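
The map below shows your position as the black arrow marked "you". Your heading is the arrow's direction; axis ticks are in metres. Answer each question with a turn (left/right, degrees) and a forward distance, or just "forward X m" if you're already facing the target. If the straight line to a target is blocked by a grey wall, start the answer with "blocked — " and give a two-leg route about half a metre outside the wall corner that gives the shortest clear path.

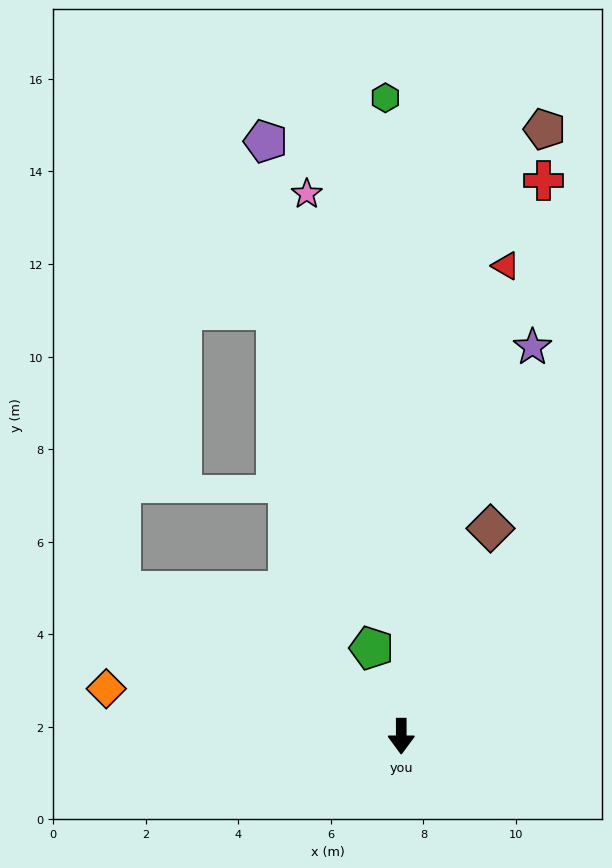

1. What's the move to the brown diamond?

turn left 157°, forward 4.9 m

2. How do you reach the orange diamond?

turn right 99°, forward 6.5 m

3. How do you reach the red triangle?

turn left 168°, forward 10.4 m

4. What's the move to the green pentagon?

turn right 161°, forward 2.0 m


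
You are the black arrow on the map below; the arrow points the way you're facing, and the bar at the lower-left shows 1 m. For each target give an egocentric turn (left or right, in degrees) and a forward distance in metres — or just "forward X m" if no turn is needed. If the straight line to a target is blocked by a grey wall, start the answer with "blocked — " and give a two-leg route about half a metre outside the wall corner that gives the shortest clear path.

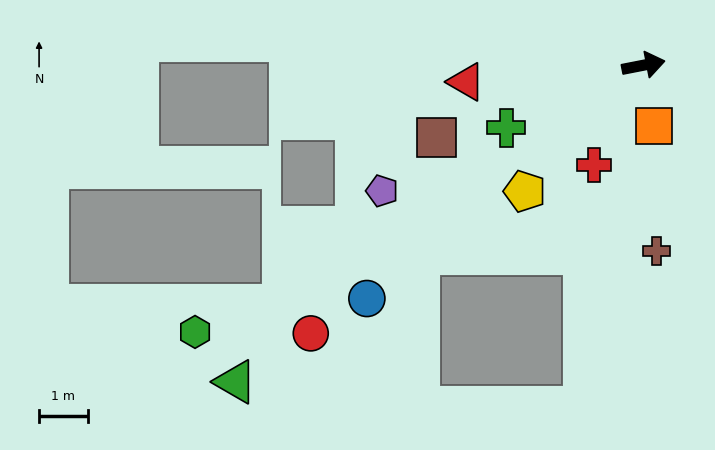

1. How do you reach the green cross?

turn right 167°, forward 3.1 m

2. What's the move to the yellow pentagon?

turn right 144°, forward 3.6 m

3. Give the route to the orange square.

turn right 91°, forward 1.3 m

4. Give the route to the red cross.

turn right 127°, forward 2.3 m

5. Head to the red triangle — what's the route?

turn left 174°, forward 3.7 m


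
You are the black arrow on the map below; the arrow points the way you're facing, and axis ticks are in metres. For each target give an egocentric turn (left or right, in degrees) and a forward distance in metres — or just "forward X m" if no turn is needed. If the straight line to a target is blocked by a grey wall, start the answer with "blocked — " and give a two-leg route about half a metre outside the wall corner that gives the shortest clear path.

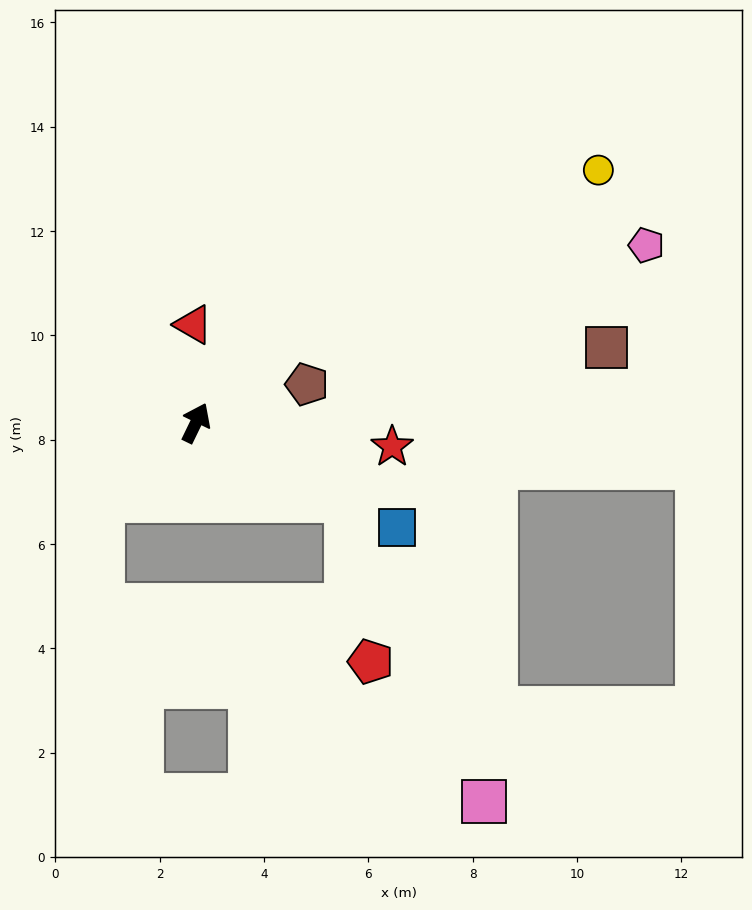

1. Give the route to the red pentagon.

blocked — turn right 91°, forward 3.2 m, then turn right 55°, forward 3.1 m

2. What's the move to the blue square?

turn right 92°, forward 4.3 m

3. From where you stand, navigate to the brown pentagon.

turn right 45°, forward 2.3 m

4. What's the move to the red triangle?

turn left 27°, forward 1.9 m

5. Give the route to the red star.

turn right 71°, forward 3.8 m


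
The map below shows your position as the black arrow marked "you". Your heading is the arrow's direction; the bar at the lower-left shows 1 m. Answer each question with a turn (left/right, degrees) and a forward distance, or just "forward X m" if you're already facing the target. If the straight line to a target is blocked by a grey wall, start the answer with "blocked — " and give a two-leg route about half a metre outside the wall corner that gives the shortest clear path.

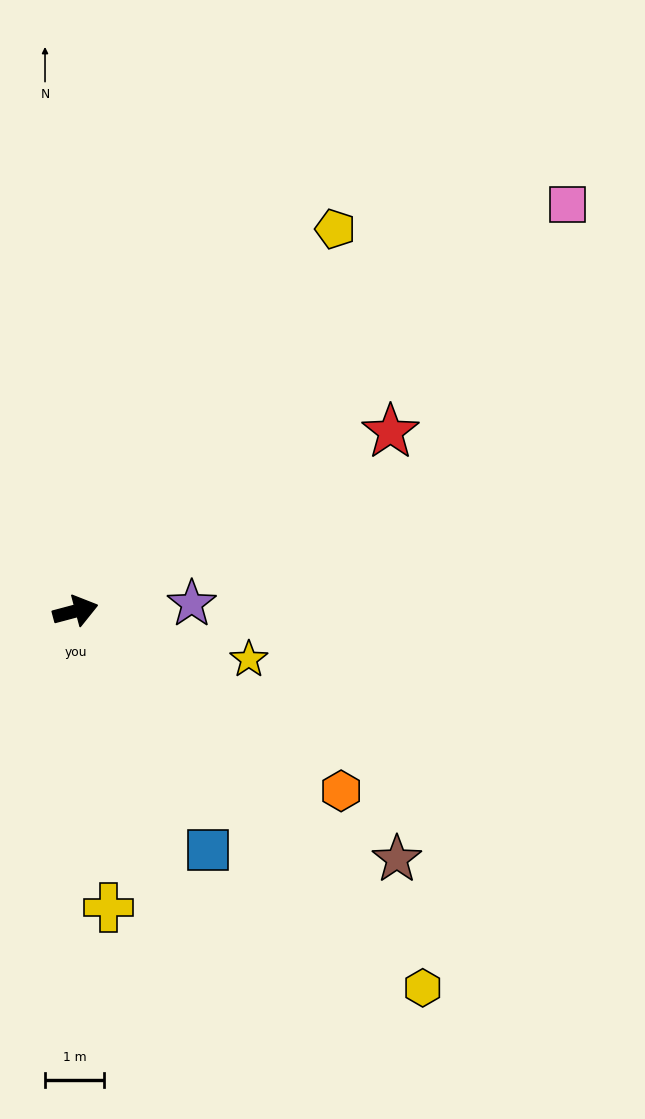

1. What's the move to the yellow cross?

turn right 99°, forward 5.1 m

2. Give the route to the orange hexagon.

turn right 49°, forward 5.5 m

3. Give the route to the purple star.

turn right 11°, forward 2.0 m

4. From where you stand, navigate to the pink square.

turn left 25°, forward 10.9 m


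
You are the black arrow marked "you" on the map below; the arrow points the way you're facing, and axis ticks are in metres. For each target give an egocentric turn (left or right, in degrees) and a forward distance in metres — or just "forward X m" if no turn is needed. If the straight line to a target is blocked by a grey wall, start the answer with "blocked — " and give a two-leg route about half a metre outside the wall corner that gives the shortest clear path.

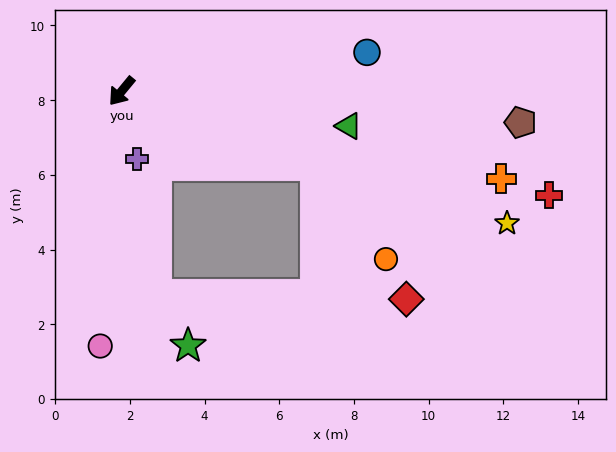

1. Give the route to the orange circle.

blocked — turn left 109°, forward 5.6 m, then turn right 33°, forward 3.1 m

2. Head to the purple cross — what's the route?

turn left 52°, forward 1.9 m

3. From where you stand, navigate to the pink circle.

turn left 35°, forward 6.8 m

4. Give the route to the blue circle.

turn left 139°, forward 6.7 m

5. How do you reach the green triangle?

turn left 121°, forward 6.2 m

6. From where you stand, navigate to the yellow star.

turn left 111°, forward 10.9 m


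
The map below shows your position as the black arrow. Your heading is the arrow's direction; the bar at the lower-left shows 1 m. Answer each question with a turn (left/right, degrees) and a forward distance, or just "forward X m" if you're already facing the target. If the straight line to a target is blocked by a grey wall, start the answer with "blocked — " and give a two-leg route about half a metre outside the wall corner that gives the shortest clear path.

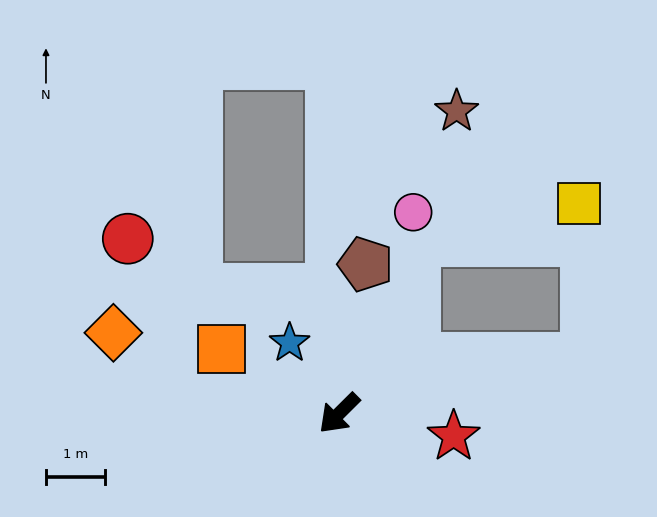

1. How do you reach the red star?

turn left 124°, forward 2.0 m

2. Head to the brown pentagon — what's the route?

turn right 145°, forward 2.6 m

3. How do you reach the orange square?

turn right 74°, forward 2.3 m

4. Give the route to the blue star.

turn right 100°, forward 1.5 m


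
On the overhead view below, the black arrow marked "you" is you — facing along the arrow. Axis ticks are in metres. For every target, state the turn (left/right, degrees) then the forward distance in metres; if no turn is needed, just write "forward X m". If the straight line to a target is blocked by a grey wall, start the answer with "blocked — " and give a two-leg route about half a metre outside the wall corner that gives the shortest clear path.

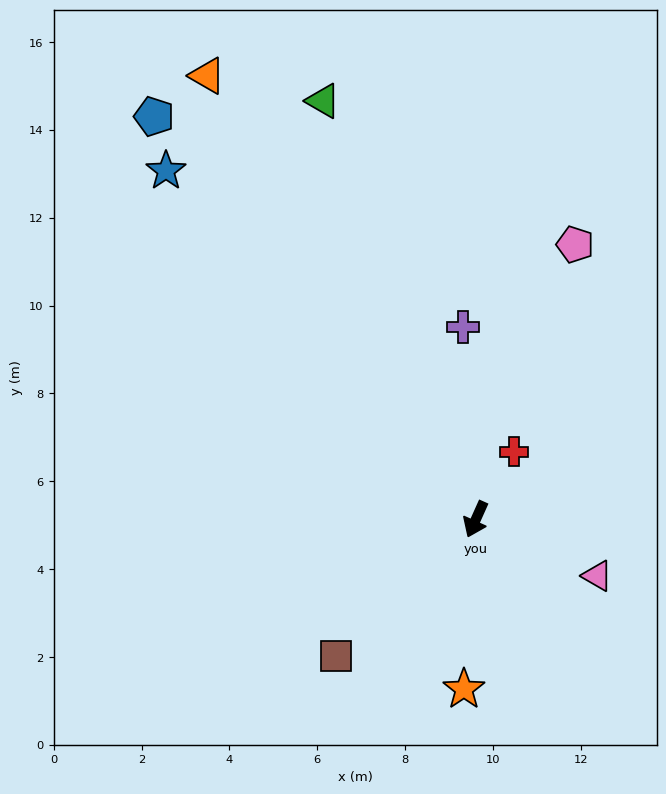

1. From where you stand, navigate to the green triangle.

turn right 136°, forward 10.1 m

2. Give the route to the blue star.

turn right 114°, forward 10.6 m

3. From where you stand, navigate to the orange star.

turn left 20°, forward 3.9 m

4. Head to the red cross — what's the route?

turn left 175°, forward 1.8 m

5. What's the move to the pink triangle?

turn left 89°, forward 3.0 m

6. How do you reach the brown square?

turn right 21°, forward 4.5 m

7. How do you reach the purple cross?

turn right 152°, forward 4.4 m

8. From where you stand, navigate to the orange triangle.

turn right 125°, forward 11.8 m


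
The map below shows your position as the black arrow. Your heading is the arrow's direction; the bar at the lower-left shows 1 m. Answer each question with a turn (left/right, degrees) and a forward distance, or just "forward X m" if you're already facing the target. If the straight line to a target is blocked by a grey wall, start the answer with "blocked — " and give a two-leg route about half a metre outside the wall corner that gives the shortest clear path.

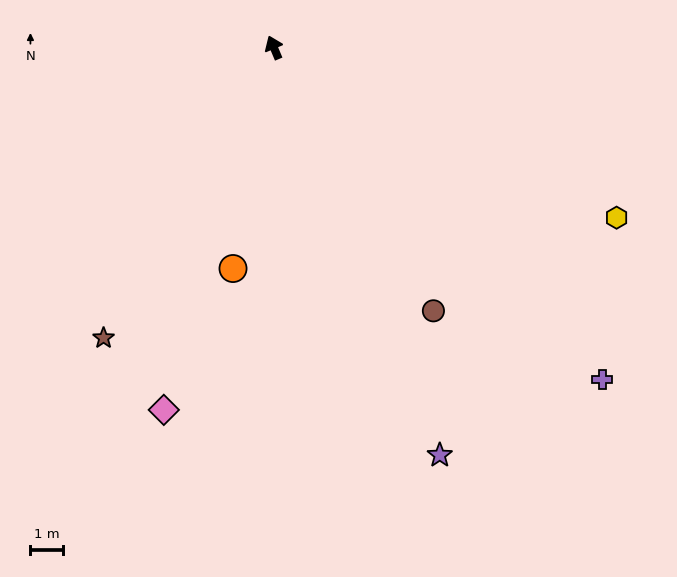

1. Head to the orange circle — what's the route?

turn left 147°, forward 6.8 m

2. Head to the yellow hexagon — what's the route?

turn right 139°, forward 11.6 m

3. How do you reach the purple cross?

turn right 158°, forward 14.2 m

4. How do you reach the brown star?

turn left 127°, forward 10.2 m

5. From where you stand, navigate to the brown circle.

turn right 172°, forward 9.3 m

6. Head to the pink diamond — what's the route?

turn left 140°, forward 11.5 m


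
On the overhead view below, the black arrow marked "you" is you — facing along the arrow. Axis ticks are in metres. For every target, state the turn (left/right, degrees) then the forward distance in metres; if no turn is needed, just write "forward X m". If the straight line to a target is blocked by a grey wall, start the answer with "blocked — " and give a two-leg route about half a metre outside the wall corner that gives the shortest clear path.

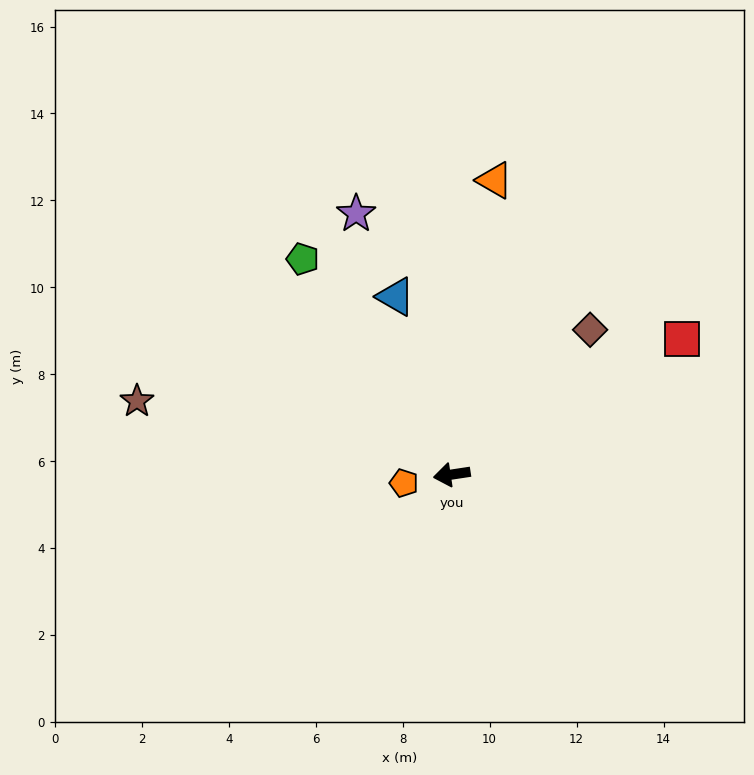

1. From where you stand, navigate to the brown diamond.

turn right 142°, forward 4.6 m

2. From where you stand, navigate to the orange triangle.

turn right 107°, forward 6.8 m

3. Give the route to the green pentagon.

turn right 64°, forward 6.0 m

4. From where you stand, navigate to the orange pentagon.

forward 1.1 m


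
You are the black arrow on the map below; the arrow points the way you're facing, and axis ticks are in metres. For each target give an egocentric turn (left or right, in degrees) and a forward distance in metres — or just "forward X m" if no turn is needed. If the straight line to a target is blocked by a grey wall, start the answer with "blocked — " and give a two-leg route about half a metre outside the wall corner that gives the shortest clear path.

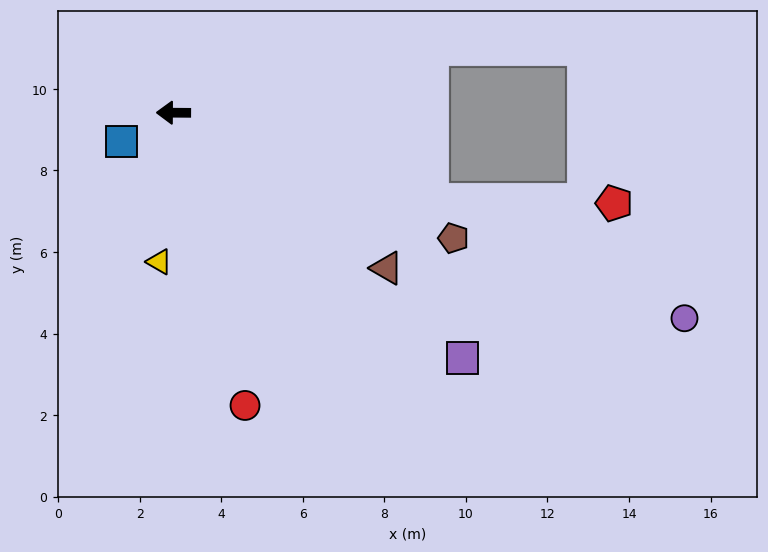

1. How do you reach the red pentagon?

blocked — turn left 162°, forward 6.7 m, then turn left 17°, forward 4.5 m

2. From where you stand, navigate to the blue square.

turn left 29°, forward 1.5 m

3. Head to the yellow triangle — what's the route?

turn left 85°, forward 3.7 m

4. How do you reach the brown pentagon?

turn left 156°, forward 7.5 m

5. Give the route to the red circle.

turn left 104°, forward 7.4 m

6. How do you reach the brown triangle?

turn left 144°, forward 6.5 m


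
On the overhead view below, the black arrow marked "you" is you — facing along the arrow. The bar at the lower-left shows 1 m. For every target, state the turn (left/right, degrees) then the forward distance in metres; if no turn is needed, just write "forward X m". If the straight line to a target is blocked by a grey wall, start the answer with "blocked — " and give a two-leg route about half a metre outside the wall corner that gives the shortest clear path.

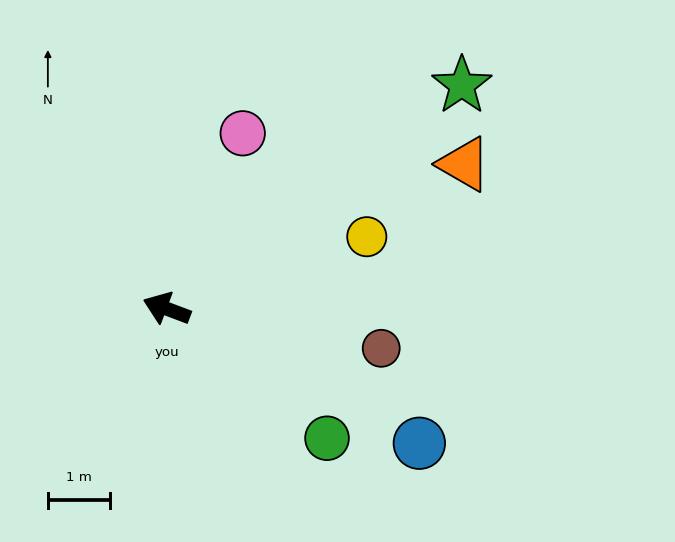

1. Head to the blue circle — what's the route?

turn left 173°, forward 4.6 m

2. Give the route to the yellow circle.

turn right 140°, forward 3.4 m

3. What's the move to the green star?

turn right 122°, forward 6.0 m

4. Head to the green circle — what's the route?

turn left 162°, forward 3.3 m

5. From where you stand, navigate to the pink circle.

turn right 93°, forward 3.1 m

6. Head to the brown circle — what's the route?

turn right 170°, forward 3.5 m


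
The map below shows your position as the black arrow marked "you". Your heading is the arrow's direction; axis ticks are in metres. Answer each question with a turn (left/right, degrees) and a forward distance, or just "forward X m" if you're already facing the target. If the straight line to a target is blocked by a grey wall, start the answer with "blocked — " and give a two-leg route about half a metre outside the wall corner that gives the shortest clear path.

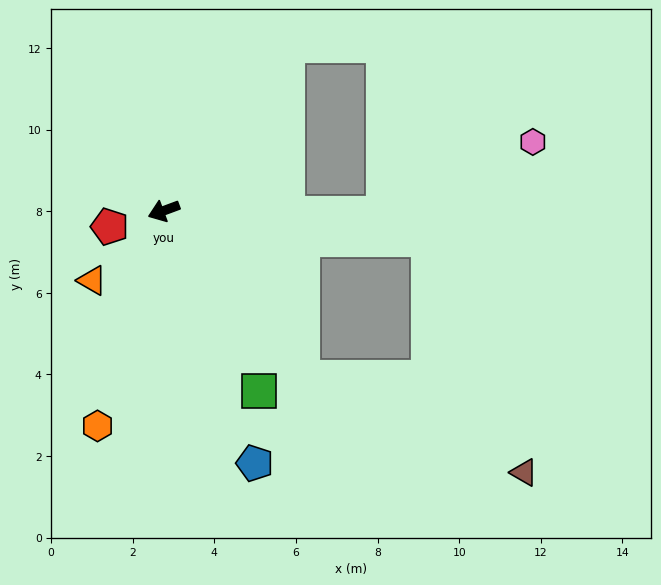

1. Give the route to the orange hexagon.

turn left 52°, forward 5.5 m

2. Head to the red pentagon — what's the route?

turn right 4°, forward 1.4 m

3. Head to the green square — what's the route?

turn left 97°, forward 5.0 m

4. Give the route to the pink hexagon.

blocked — turn left 159°, forward 5.4 m, then turn left 26°, forward 4.1 m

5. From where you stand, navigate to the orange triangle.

turn left 24°, forward 2.5 m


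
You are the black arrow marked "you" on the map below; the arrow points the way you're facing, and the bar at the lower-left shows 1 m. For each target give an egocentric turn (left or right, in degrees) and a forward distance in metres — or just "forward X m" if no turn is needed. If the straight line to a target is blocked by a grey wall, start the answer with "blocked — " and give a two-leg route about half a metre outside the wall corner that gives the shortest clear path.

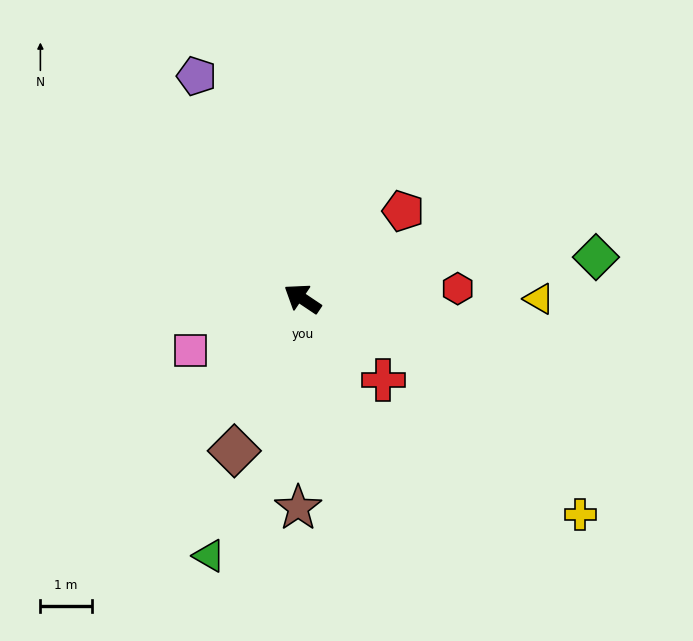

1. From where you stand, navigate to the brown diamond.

turn left 100°, forward 3.3 m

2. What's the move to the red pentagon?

turn right 105°, forward 2.6 m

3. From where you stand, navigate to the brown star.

turn left 123°, forward 4.1 m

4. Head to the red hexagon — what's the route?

turn right 142°, forward 3.0 m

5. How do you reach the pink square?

turn left 59°, forward 2.4 m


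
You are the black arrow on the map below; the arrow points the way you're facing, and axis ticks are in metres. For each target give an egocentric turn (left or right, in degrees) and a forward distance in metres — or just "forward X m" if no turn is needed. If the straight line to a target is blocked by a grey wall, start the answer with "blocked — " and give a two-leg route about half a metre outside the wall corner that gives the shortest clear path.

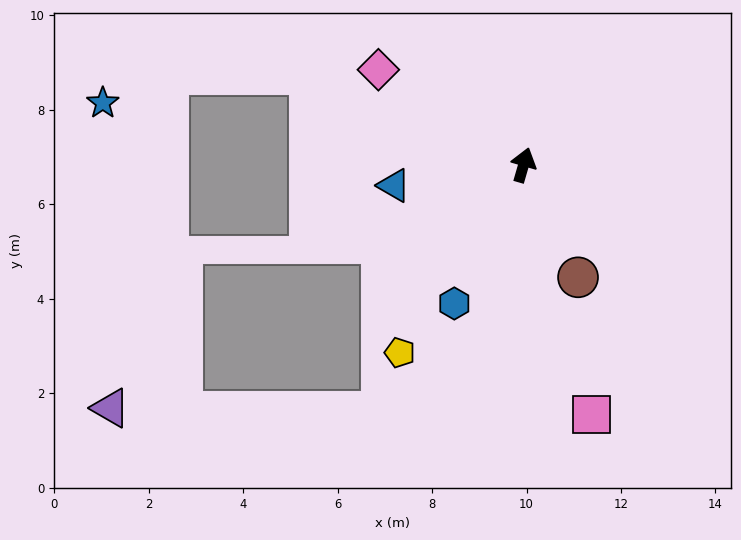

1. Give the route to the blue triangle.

turn left 115°, forward 2.8 m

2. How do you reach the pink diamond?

turn left 73°, forward 3.7 m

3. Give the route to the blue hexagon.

turn left 170°, forward 3.3 m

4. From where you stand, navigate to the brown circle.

turn right 138°, forward 2.6 m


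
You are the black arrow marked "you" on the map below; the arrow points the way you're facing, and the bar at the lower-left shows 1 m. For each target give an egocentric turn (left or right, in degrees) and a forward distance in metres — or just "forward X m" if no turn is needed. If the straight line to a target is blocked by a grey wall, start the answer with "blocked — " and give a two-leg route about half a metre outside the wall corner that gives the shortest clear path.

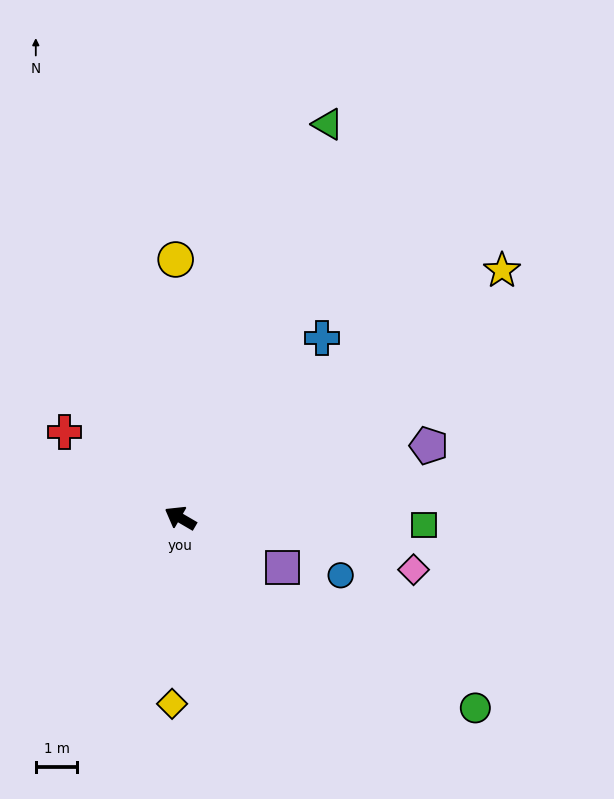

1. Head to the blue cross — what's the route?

turn right 98°, forward 5.5 m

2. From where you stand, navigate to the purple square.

turn right 176°, forward 2.7 m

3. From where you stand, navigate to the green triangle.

turn right 80°, forward 10.1 m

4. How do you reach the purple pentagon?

turn right 134°, forward 6.2 m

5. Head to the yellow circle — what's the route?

turn right 59°, forward 6.2 m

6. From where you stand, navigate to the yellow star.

turn right 112°, forward 9.8 m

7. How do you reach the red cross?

turn right 6°, forward 3.5 m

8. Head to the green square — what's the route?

turn right 151°, forward 5.9 m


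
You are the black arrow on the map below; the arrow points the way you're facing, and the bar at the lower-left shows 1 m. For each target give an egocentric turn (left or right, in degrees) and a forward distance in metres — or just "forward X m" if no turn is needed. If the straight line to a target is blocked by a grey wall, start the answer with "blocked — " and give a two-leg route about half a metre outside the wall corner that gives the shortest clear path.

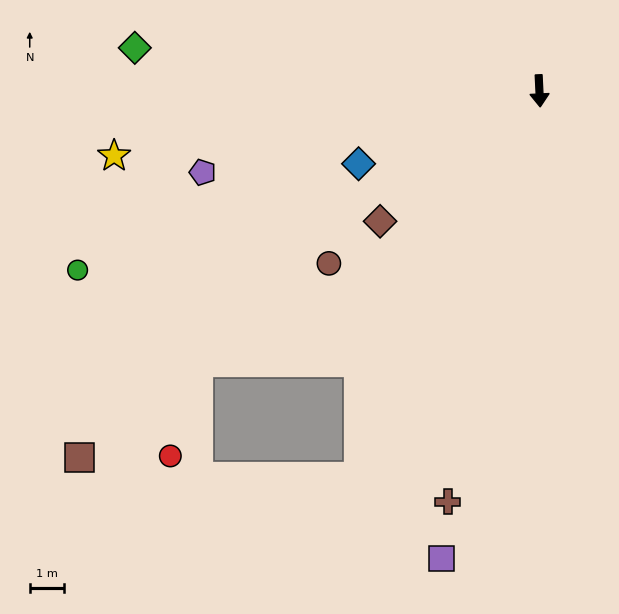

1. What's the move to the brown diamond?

turn right 53°, forward 6.0 m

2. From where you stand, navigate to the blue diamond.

turn right 71°, forward 5.7 m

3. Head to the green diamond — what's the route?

turn right 99°, forward 11.8 m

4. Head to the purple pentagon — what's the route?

turn right 79°, forward 10.1 m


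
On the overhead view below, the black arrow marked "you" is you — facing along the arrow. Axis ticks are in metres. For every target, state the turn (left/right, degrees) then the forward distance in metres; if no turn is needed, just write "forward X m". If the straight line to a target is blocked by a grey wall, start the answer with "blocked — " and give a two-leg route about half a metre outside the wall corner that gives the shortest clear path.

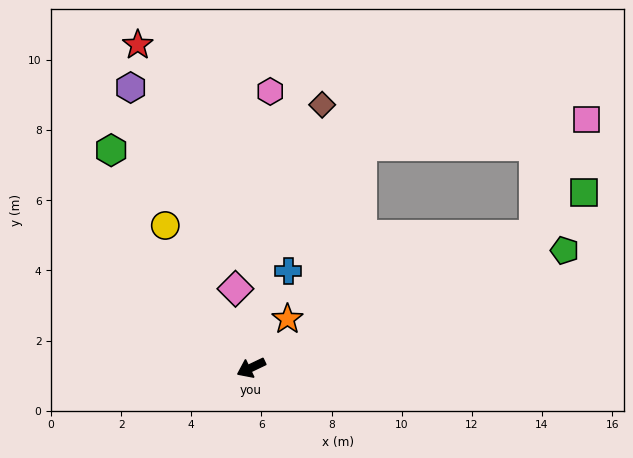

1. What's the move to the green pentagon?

turn left 175°, forward 9.5 m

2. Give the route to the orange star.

turn right 152°, forward 1.7 m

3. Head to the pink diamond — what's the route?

turn right 104°, forward 2.3 m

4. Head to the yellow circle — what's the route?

turn right 84°, forward 4.7 m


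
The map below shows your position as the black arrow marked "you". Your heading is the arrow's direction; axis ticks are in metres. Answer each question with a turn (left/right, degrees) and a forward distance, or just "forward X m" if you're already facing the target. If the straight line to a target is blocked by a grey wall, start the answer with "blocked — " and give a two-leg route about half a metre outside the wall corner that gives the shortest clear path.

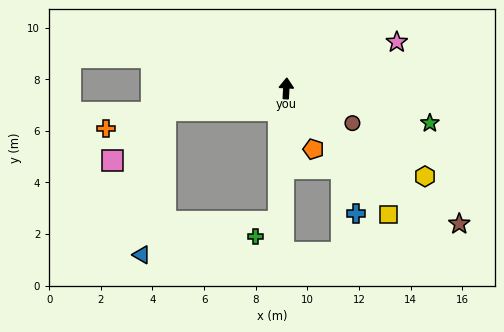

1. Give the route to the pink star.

turn right 64°, forward 4.6 m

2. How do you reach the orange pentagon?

turn right 153°, forward 2.6 m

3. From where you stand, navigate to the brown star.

turn right 125°, forward 8.5 m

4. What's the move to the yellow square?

turn right 138°, forward 6.3 m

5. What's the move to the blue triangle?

blocked — turn left 103°, forward 4.8 m, then turn left 71°, forward 5.7 m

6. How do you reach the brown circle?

turn right 115°, forward 2.9 m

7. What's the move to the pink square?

blocked — turn left 103°, forward 4.8 m, then turn left 34°, forward 2.8 m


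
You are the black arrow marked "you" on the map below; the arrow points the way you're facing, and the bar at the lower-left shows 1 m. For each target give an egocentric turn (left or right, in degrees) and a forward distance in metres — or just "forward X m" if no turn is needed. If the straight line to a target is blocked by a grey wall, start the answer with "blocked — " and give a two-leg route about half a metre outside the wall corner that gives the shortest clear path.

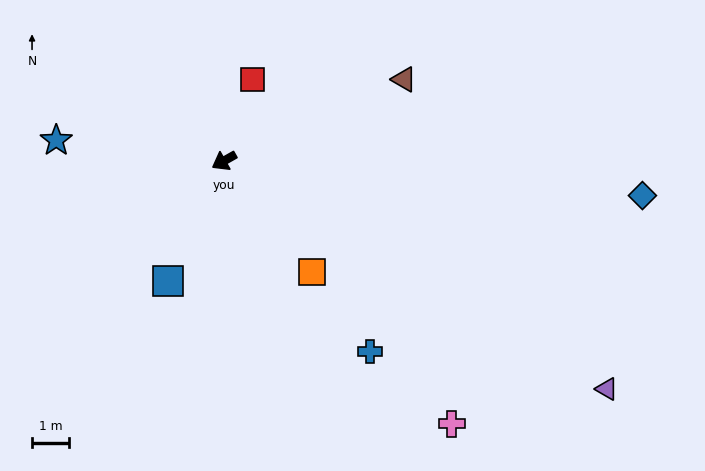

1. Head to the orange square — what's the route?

turn left 99°, forward 3.8 m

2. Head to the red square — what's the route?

turn right 139°, forward 2.3 m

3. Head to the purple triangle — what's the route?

turn left 120°, forward 12.0 m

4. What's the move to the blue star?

turn right 36°, forward 4.6 m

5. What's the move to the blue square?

turn left 36°, forward 3.6 m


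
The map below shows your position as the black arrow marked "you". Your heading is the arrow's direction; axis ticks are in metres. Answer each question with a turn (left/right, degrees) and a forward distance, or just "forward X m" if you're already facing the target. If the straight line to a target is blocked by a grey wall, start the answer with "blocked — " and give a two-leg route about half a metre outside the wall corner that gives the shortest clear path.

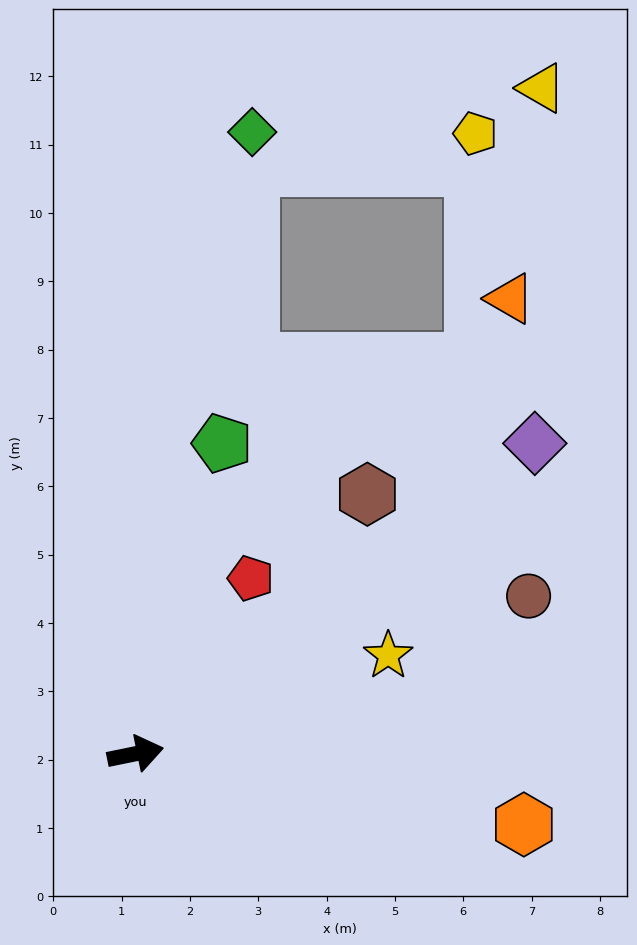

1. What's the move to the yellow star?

turn left 10°, forward 4.0 m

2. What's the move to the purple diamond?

turn left 26°, forward 7.4 m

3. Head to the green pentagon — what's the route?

turn left 63°, forward 4.7 m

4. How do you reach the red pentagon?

turn left 45°, forward 3.1 m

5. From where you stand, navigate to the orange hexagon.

turn right 22°, forward 5.8 m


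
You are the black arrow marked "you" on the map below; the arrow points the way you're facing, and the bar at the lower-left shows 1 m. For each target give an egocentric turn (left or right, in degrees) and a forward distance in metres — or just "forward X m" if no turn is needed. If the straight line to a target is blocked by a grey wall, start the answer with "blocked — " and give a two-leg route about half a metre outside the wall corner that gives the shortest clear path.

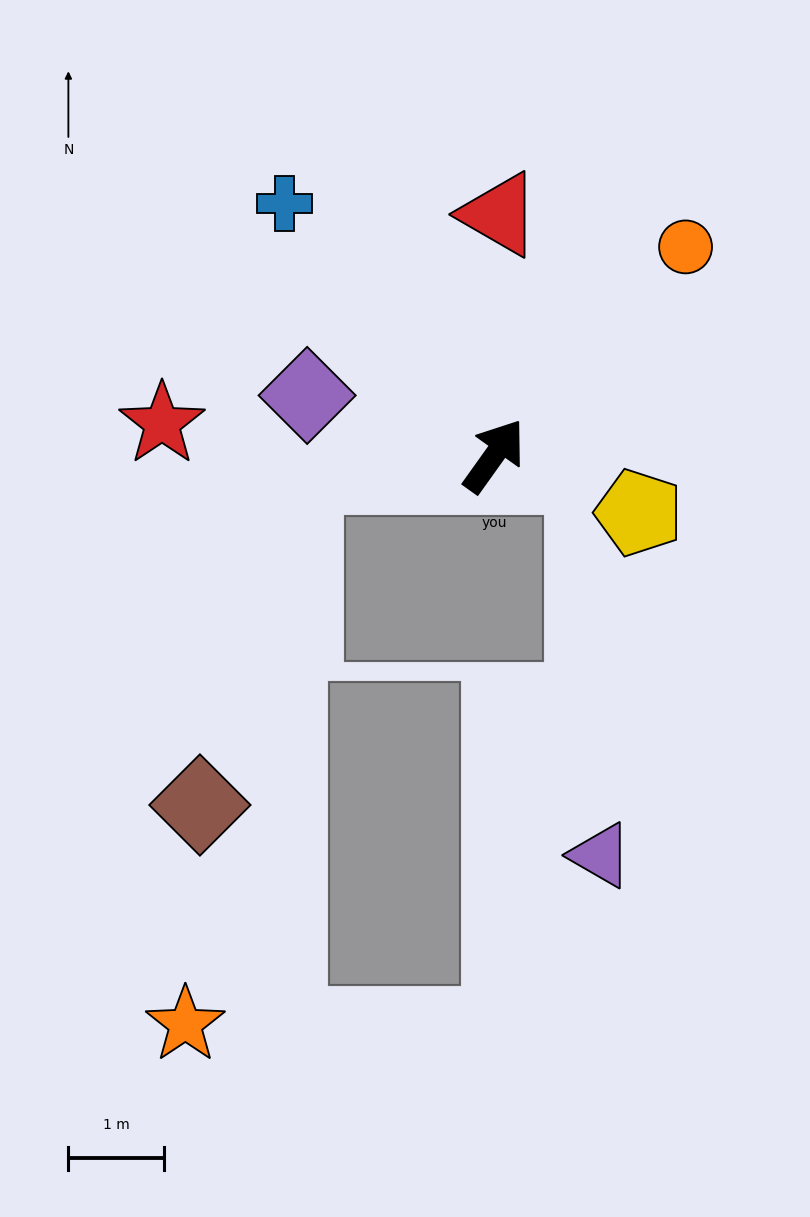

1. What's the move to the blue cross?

turn left 75°, forward 3.4 m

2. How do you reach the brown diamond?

blocked — turn left 131°, forward 2.0 m, then turn left 67°, forward 3.6 m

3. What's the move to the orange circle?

turn right 7°, forward 3.0 m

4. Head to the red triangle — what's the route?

turn left 34°, forward 2.5 m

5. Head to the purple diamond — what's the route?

turn left 108°, forward 2.1 m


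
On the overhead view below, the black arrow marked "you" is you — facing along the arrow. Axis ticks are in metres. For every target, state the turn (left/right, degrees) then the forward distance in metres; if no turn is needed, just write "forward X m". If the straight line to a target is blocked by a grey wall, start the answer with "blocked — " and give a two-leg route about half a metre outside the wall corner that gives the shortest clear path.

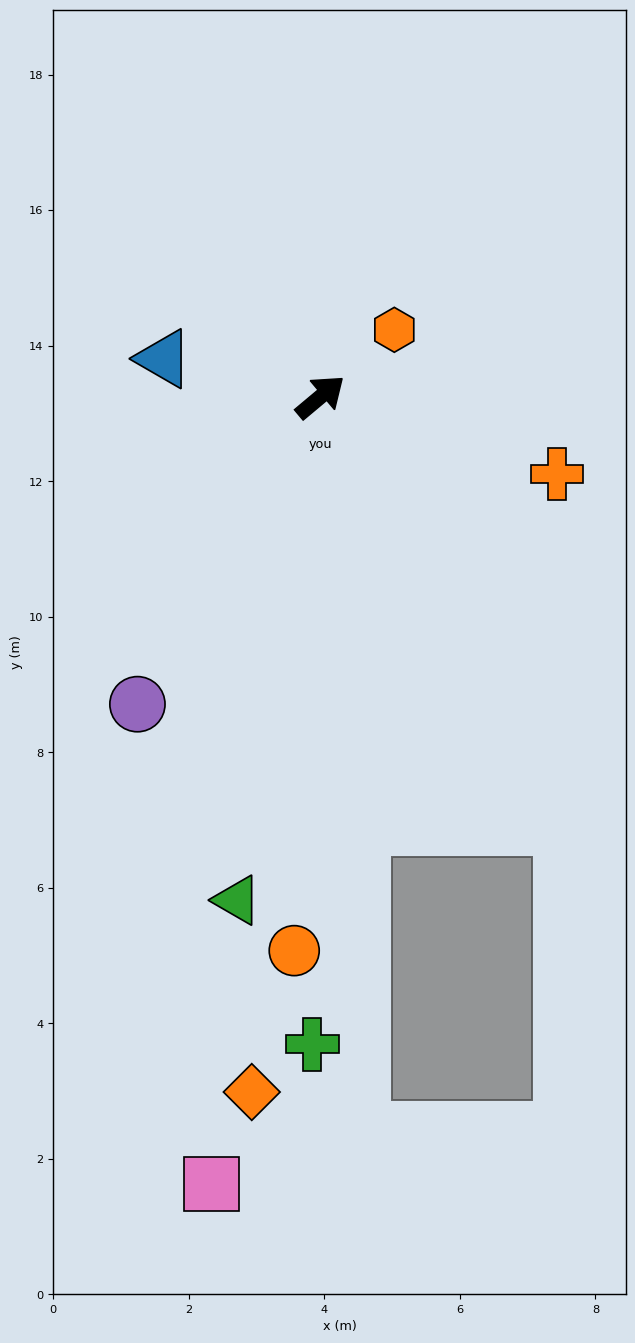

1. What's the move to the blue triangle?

turn left 126°, forward 2.4 m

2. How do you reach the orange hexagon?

turn left 2°, forward 1.5 m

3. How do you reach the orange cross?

turn right 58°, forward 3.7 m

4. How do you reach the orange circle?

turn right 133°, forward 8.2 m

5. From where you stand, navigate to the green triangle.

turn right 139°, forward 7.5 m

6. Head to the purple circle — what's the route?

turn right 161°, forward 5.3 m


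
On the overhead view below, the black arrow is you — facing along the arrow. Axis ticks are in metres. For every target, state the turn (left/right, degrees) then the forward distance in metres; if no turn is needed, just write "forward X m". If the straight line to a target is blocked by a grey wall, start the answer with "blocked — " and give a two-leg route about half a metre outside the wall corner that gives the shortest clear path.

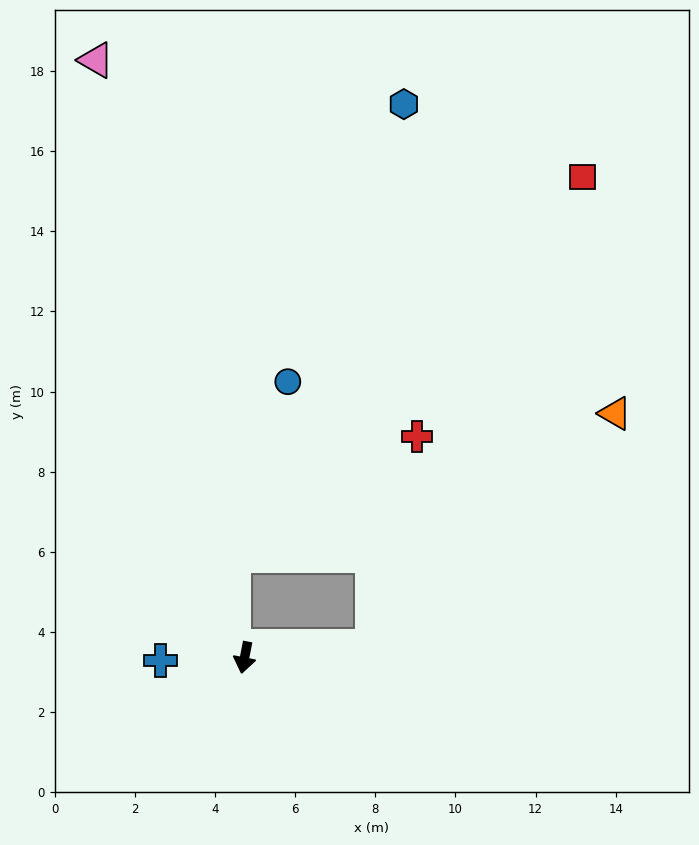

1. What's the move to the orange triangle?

blocked — turn left 106°, forward 3.2 m, then turn left 39°, forward 8.4 m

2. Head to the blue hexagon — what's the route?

blocked — turn left 106°, forward 3.2 m, then turn left 82°, forward 13.6 m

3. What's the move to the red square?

blocked — turn left 106°, forward 3.2 m, then turn left 61°, forward 12.8 m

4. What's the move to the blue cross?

turn right 77°, forward 2.1 m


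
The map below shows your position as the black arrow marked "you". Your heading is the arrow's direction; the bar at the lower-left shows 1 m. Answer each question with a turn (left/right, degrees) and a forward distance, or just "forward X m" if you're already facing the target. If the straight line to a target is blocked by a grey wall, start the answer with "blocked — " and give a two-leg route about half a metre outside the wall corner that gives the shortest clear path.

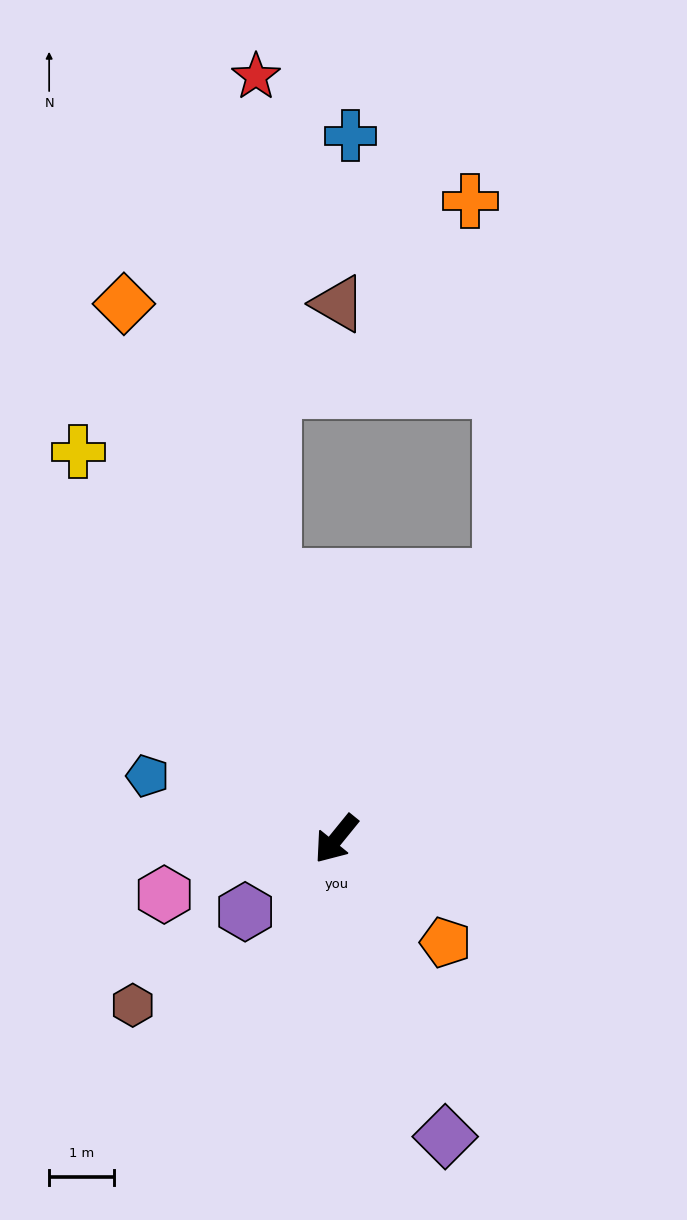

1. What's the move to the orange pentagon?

turn left 86°, forward 2.3 m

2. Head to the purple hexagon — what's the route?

turn right 12°, forward 1.8 m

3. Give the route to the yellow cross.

turn right 107°, forward 7.2 m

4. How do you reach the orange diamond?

turn right 119°, forward 8.9 m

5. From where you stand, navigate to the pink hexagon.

turn right 33°, forward 2.8 m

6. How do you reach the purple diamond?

turn left 59°, forward 4.9 m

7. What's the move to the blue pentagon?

turn right 69°, forward 3.1 m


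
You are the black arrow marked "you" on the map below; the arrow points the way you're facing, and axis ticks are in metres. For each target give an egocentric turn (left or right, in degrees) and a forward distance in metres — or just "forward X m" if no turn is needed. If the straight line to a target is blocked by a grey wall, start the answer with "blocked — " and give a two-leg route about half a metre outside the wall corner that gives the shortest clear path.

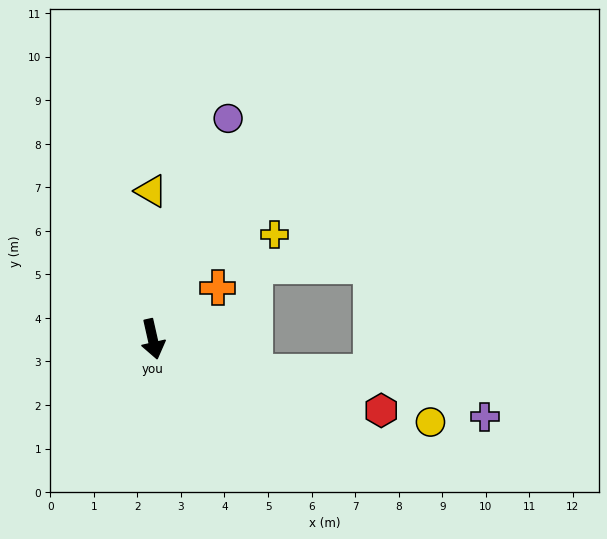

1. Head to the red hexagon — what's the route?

turn left 60°, forward 5.5 m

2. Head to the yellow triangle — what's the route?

turn left 168°, forward 3.4 m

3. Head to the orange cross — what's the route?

turn left 116°, forward 1.9 m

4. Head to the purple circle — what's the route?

turn left 148°, forward 5.4 m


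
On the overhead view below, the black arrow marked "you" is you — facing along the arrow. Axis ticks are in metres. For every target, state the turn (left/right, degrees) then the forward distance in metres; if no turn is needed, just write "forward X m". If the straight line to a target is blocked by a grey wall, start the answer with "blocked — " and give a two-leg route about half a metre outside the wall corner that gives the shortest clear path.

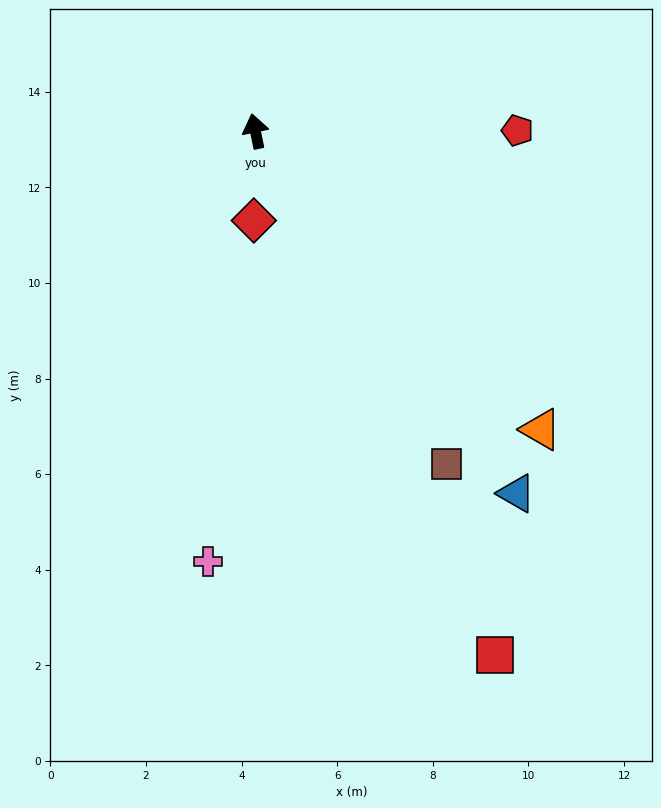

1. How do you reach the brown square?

turn right 162°, forward 8.0 m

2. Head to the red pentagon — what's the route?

turn right 102°, forward 5.5 m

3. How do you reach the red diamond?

turn left 167°, forward 1.9 m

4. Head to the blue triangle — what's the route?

turn right 156°, forward 9.3 m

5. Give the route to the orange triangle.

turn right 148°, forward 8.6 m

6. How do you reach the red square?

turn right 167°, forward 12.1 m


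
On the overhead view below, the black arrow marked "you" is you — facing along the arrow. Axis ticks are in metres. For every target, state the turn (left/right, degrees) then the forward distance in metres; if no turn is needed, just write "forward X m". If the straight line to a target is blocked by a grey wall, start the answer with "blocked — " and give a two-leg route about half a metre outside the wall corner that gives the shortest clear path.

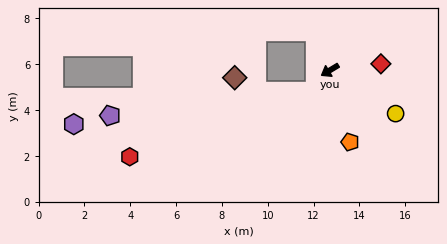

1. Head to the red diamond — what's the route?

turn left 156°, forward 2.2 m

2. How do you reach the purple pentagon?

blocked — turn left 25°, forward 1.1 m, then turn right 49°, forward 9.0 m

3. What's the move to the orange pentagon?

turn left 75°, forward 3.3 m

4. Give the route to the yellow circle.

turn left 116°, forward 3.4 m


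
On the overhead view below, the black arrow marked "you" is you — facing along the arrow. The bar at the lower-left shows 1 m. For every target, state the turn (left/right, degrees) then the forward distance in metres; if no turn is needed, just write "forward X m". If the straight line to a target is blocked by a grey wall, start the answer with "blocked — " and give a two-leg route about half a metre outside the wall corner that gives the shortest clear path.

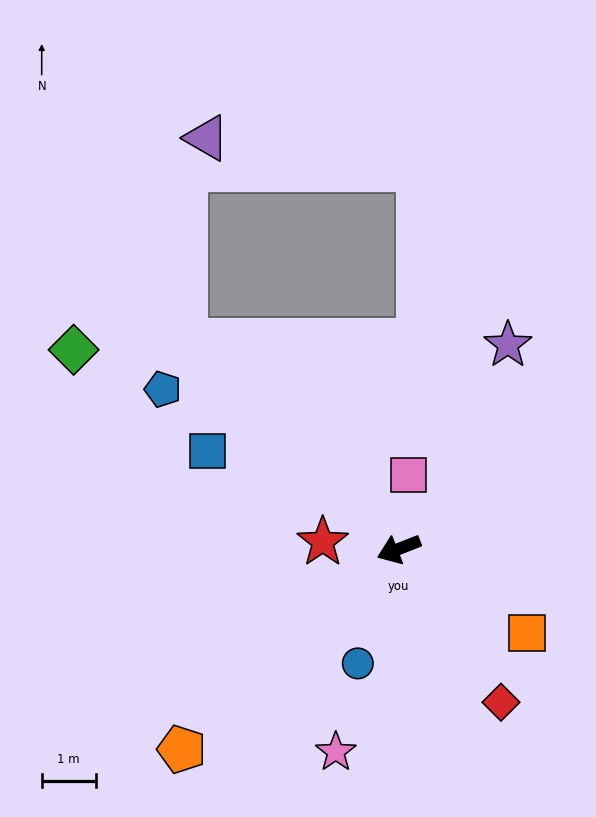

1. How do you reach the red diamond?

turn left 102°, forward 3.4 m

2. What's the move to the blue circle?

turn left 49°, forward 2.3 m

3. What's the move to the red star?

turn right 27°, forward 1.4 m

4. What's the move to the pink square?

turn right 119°, forward 1.4 m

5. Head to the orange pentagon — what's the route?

turn left 21°, forward 5.5 m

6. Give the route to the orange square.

turn left 125°, forward 2.8 m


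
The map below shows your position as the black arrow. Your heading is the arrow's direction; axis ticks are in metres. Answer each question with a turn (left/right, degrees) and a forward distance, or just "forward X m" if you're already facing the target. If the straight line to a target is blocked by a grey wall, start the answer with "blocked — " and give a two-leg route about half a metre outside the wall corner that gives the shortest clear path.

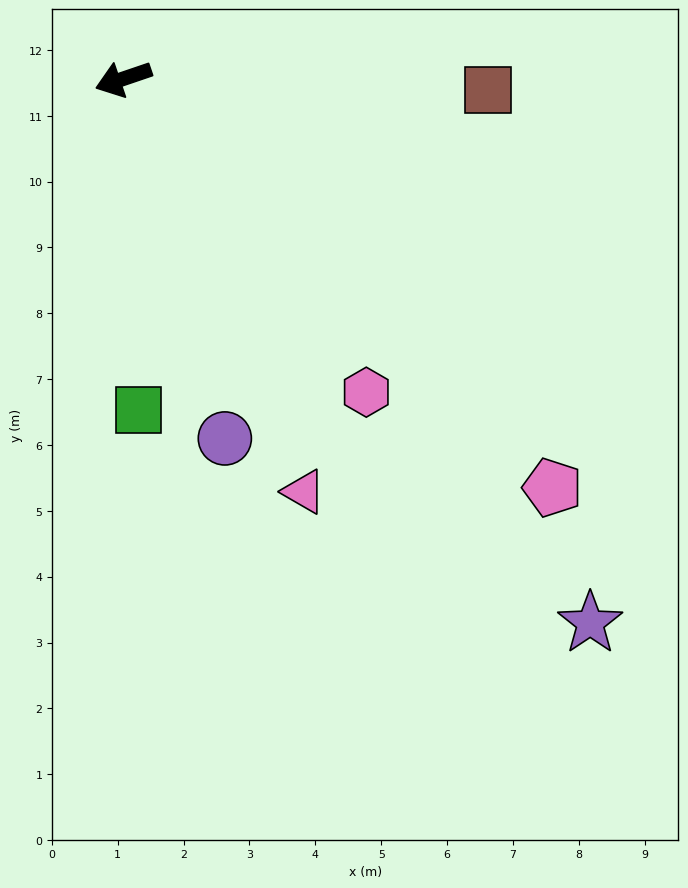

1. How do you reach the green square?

turn left 74°, forward 5.0 m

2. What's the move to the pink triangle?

turn left 95°, forward 6.8 m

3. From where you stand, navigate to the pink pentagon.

turn left 118°, forward 9.0 m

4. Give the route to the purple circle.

turn left 87°, forward 5.7 m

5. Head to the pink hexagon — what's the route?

turn left 109°, forward 6.0 m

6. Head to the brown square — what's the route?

turn left 159°, forward 5.5 m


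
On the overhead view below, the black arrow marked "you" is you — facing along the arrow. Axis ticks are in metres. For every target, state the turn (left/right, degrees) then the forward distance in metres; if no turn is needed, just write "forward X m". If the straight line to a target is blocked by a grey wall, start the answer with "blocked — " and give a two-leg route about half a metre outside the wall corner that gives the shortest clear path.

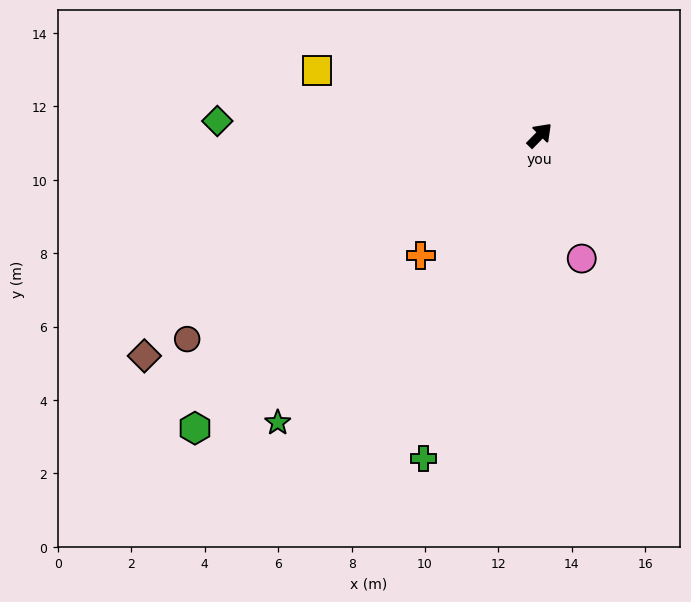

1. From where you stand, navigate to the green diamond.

turn left 132°, forward 8.8 m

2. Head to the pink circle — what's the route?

turn right 117°, forward 3.5 m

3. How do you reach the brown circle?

turn left 165°, forward 11.1 m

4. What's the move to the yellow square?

turn left 118°, forward 6.3 m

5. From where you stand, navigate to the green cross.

turn right 155°, forward 9.4 m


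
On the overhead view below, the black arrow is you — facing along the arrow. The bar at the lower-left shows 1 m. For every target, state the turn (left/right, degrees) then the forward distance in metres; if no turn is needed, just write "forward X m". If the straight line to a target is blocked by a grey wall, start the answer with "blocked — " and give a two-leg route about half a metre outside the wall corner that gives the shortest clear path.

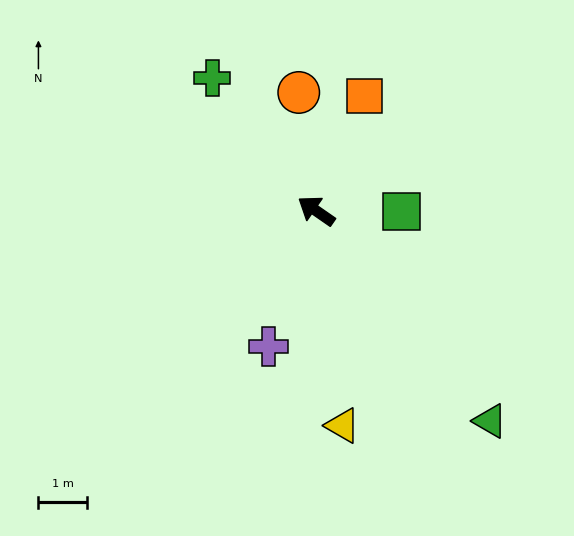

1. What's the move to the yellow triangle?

turn left 132°, forward 4.4 m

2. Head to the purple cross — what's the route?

turn left 105°, forward 2.9 m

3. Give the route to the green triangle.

turn left 164°, forward 5.6 m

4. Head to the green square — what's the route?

turn right 146°, forward 1.7 m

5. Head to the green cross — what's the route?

turn right 17°, forward 3.5 m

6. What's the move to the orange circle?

turn right 47°, forward 2.4 m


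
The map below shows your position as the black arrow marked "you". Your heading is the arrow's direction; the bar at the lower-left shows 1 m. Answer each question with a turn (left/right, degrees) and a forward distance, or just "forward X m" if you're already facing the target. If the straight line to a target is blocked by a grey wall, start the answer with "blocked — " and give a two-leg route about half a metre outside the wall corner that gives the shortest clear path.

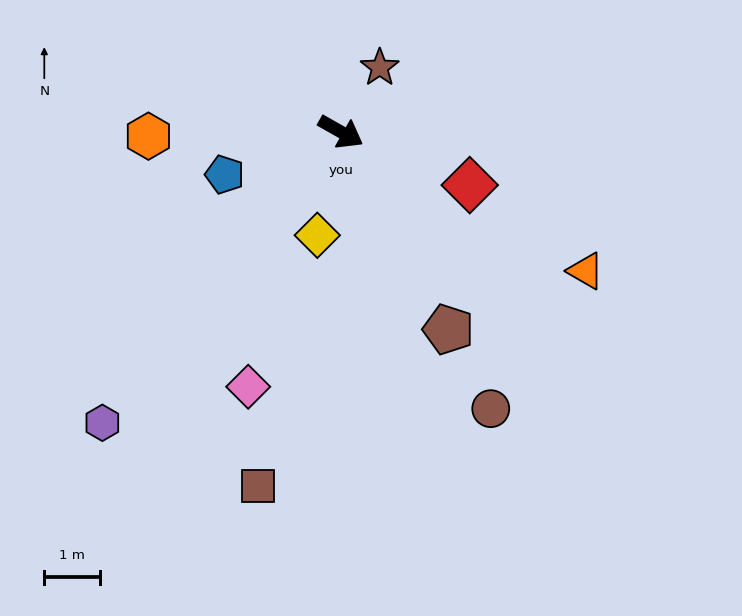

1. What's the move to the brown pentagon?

turn right 32°, forward 4.0 m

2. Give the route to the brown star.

turn left 88°, forward 1.3 m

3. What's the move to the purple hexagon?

turn right 100°, forward 6.7 m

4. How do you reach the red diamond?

turn left 7°, forward 2.5 m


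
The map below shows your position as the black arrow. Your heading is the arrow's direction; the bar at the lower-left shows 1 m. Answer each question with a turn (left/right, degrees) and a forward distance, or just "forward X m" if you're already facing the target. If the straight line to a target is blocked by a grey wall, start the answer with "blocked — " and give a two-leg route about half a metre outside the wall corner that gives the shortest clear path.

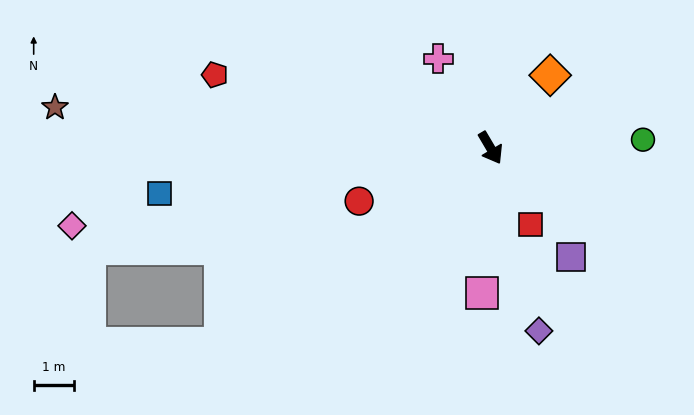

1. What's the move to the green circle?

turn left 63°, forward 3.8 m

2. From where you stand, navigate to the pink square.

turn right 34°, forward 3.6 m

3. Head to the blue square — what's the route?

turn right 113°, forward 8.3 m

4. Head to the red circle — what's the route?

turn right 98°, forward 3.5 m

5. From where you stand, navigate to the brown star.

turn right 126°, forward 10.9 m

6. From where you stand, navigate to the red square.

turn right 3°, forward 2.1 m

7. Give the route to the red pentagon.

turn right 135°, forward 7.1 m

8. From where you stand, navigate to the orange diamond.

turn left 110°, forward 2.4 m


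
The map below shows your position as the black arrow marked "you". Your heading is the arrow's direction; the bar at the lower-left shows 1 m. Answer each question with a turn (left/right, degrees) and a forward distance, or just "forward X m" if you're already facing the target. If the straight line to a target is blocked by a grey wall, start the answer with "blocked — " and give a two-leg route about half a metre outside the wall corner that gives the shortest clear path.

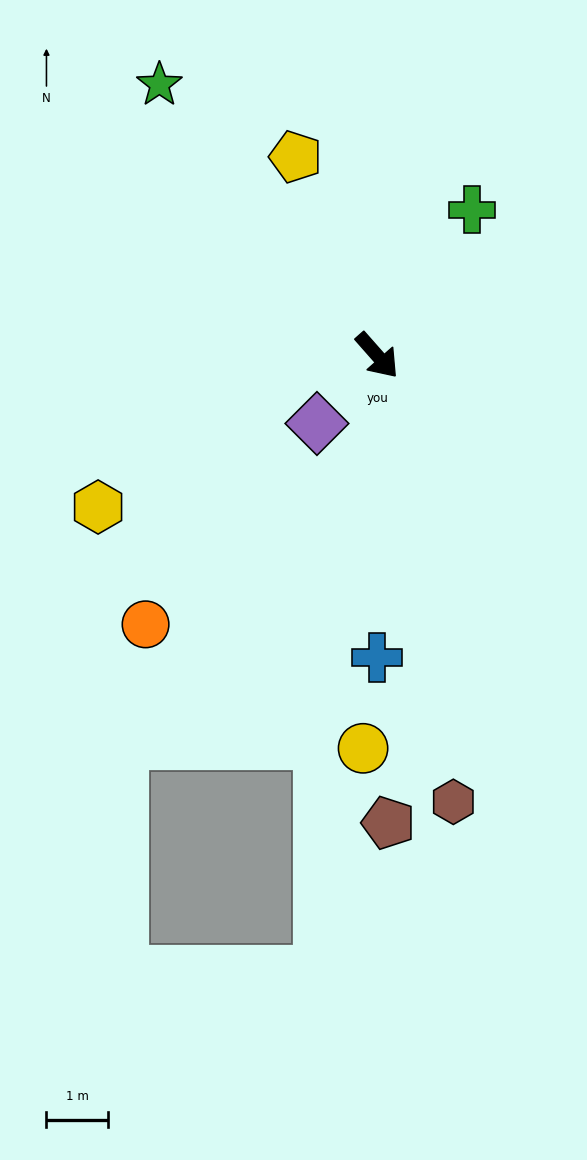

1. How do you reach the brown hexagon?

turn right 32°, forward 7.4 m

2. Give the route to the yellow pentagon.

turn left 161°, forward 3.5 m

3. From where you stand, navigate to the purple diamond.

turn right 83°, forward 1.5 m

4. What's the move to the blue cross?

turn right 41°, forward 4.9 m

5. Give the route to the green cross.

turn left 106°, forward 2.8 m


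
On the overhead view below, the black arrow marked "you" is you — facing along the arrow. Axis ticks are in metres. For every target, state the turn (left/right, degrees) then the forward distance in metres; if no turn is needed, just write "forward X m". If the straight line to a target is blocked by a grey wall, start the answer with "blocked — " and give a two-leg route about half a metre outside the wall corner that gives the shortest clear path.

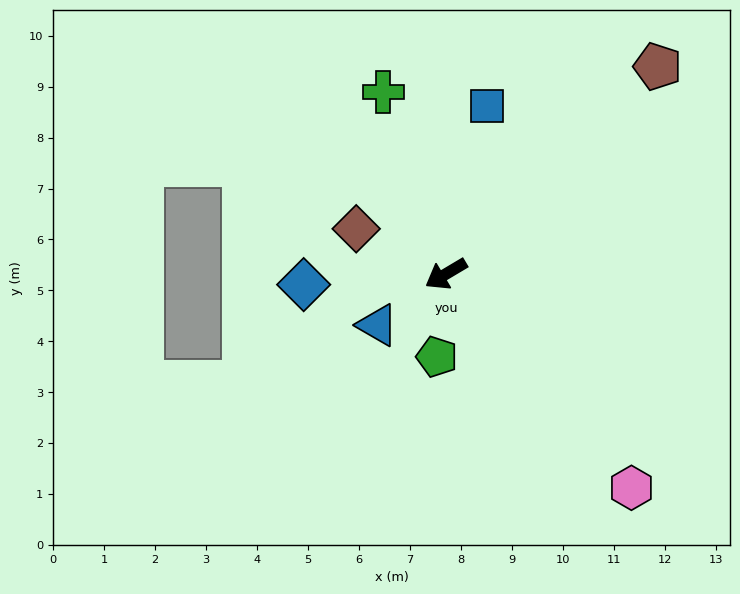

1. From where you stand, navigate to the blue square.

turn right 135°, forward 3.4 m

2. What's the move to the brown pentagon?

turn right 166°, forward 5.8 m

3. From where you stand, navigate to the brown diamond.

turn right 57°, forward 2.0 m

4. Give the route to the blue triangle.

turn left 6°, forward 1.7 m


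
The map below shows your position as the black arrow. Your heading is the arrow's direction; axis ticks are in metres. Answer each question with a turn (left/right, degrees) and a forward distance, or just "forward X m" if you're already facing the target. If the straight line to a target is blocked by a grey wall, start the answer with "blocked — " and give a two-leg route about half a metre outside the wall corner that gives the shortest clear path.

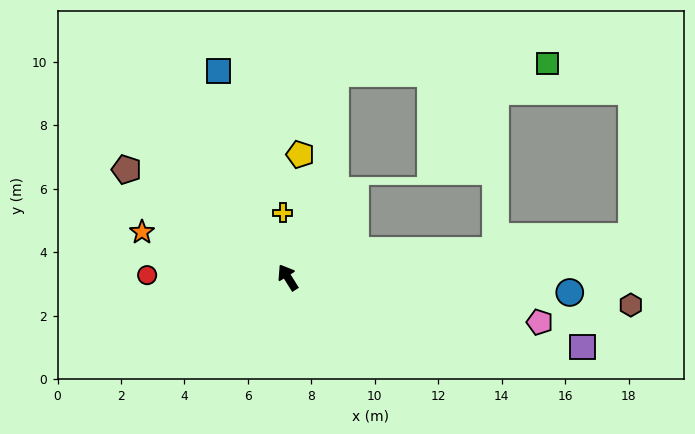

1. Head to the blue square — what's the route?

turn right 13°, forward 6.9 m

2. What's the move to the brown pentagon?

turn left 24°, forward 6.1 m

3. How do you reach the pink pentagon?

turn right 132°, forward 8.1 m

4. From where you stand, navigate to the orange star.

turn left 41°, forward 4.8 m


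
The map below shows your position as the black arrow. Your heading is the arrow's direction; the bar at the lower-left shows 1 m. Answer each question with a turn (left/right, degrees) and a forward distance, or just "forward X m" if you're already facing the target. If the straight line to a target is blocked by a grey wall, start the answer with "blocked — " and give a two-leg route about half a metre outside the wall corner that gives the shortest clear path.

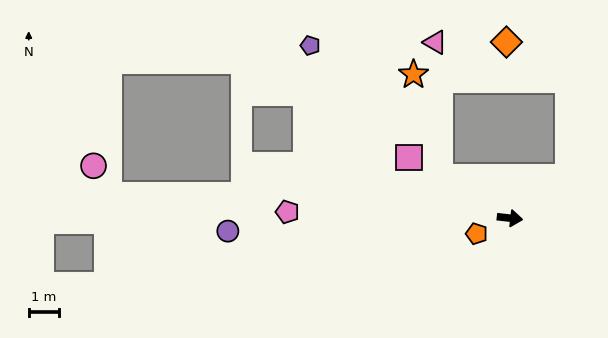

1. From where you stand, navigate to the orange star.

blocked — turn left 155°, forward 2.7 m, then turn right 44°, forward 3.5 m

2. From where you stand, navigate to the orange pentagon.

turn right 149°, forward 1.2 m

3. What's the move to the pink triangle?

blocked — turn left 155°, forward 2.7 m, then turn right 56°, forward 4.4 m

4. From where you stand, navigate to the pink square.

turn left 155°, forward 3.9 m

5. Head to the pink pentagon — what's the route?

turn right 175°, forward 7.3 m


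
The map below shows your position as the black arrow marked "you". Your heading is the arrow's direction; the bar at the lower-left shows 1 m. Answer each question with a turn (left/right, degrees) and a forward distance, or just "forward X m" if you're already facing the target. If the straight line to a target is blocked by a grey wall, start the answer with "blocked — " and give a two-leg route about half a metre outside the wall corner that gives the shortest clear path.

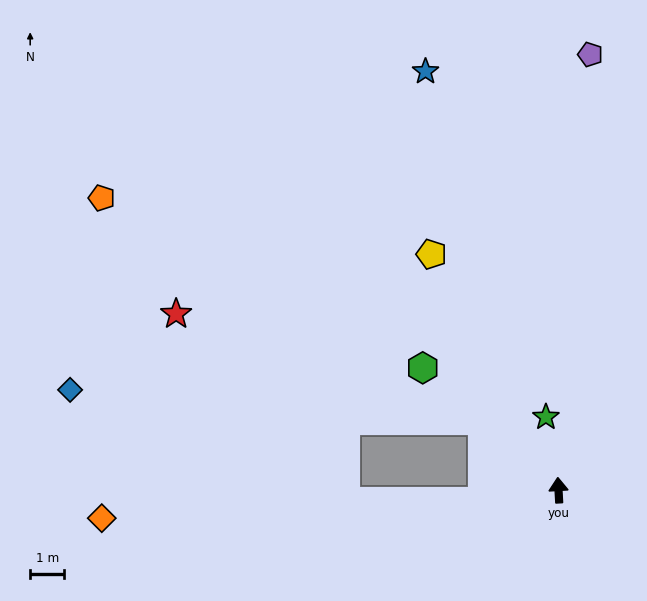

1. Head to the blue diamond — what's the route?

blocked — turn left 44°, forward 3.0 m, then turn left 39°, forward 12.1 m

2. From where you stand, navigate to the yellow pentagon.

turn left 25°, forward 7.8 m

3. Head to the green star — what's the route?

turn left 7°, forward 2.2 m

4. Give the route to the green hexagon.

turn left 45°, forward 5.3 m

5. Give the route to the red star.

blocked — turn left 44°, forward 3.0 m, then turn left 24°, forward 9.5 m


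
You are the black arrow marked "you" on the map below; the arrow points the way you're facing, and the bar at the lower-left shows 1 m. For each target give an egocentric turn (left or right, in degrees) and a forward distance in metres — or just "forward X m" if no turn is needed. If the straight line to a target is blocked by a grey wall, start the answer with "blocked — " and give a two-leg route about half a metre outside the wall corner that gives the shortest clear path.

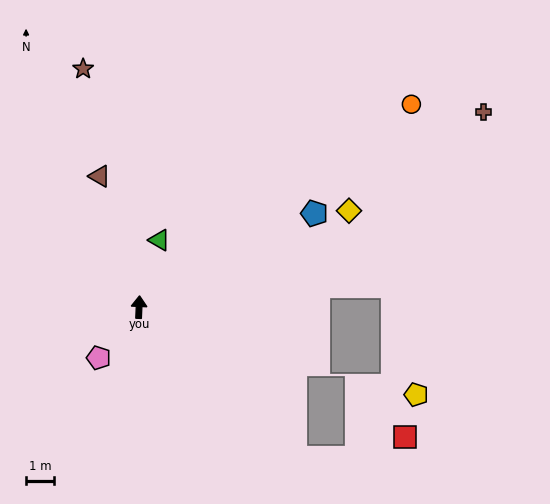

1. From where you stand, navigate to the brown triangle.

turn left 19°, forward 4.9 m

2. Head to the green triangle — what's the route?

turn right 14°, forward 2.5 m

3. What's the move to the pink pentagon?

turn left 144°, forward 2.3 m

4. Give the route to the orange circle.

turn right 51°, forward 12.1 m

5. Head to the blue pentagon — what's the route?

turn right 59°, forward 7.1 m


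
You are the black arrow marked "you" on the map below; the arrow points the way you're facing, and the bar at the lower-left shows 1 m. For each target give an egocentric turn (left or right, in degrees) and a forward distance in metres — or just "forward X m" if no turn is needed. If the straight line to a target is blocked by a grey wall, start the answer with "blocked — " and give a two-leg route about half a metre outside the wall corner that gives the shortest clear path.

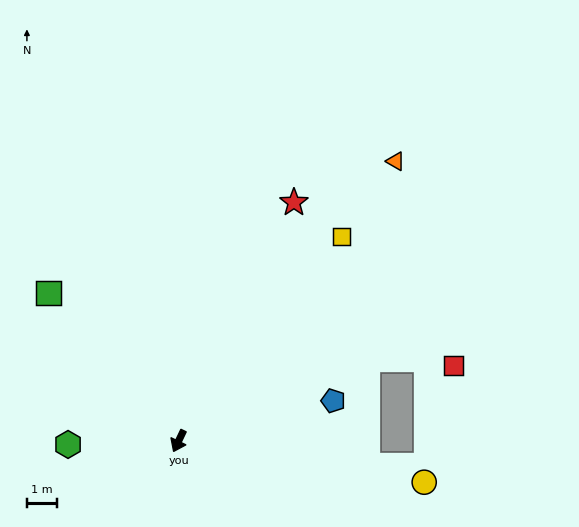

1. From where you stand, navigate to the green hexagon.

turn right 63°, forward 3.7 m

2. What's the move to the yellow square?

turn left 167°, forward 8.7 m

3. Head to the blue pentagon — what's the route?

turn left 130°, forward 5.3 m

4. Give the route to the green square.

turn right 113°, forward 6.6 m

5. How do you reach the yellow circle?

turn left 106°, forward 8.3 m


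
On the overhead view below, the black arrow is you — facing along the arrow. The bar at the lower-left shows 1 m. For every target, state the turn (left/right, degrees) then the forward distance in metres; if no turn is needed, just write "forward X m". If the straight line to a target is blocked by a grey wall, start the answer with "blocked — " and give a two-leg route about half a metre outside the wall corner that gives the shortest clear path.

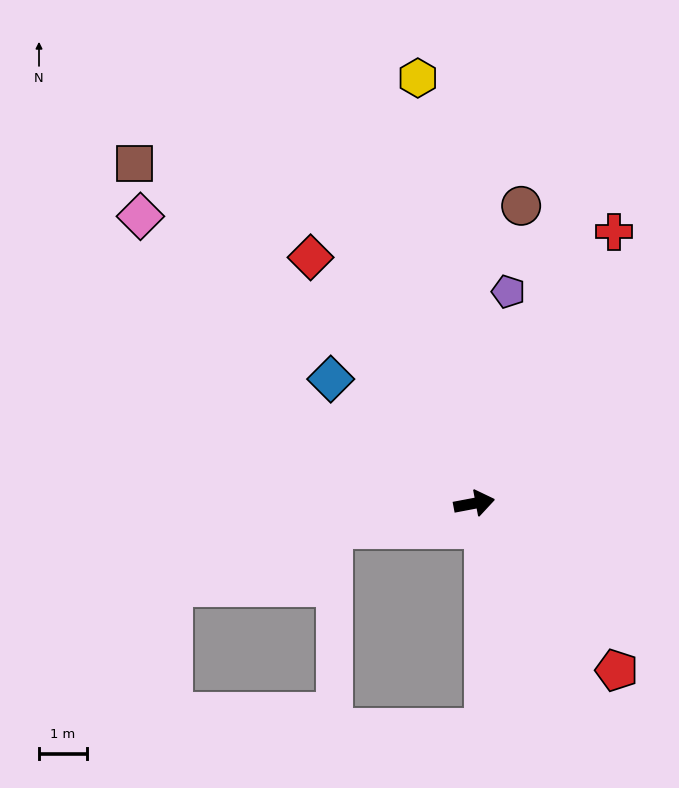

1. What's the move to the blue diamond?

turn left 128°, forward 4.0 m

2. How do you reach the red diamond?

turn left 113°, forward 6.2 m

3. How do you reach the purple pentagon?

turn left 70°, forward 4.5 m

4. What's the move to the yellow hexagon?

turn left 87°, forward 9.0 m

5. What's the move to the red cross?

turn left 52°, forward 6.4 m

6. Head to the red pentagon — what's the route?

turn right 60°, forward 4.6 m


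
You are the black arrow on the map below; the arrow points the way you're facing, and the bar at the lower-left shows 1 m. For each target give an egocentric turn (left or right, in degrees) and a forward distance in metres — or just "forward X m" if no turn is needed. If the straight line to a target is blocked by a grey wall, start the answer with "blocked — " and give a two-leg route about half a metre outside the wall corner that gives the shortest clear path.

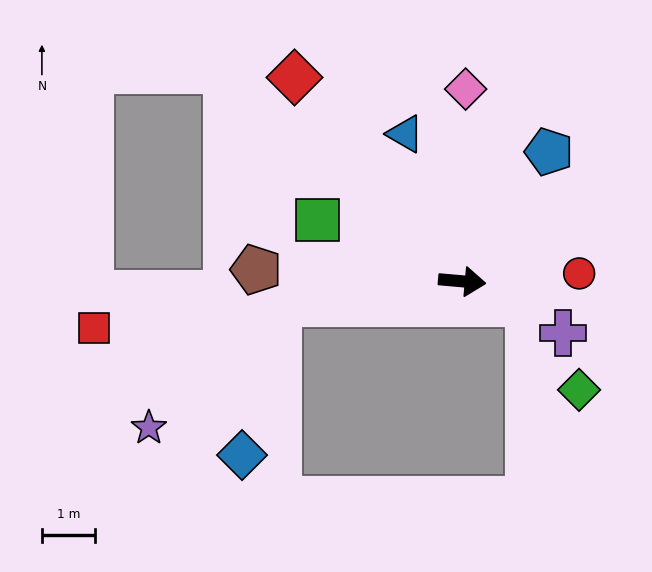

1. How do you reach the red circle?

turn left 9°, forward 2.2 m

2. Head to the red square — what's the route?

turn right 168°, forward 6.9 m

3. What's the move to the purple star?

blocked — turn right 168°, forward 3.4 m, then turn left 37°, forward 3.4 m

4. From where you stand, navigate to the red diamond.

turn left 134°, forward 4.9 m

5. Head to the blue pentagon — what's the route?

turn left 61°, forward 2.9 m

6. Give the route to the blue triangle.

turn left 116°, forward 2.9 m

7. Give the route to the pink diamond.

turn left 94°, forward 3.6 m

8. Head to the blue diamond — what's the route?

blocked — turn right 168°, forward 3.4 m, then turn left 69°, forward 2.9 m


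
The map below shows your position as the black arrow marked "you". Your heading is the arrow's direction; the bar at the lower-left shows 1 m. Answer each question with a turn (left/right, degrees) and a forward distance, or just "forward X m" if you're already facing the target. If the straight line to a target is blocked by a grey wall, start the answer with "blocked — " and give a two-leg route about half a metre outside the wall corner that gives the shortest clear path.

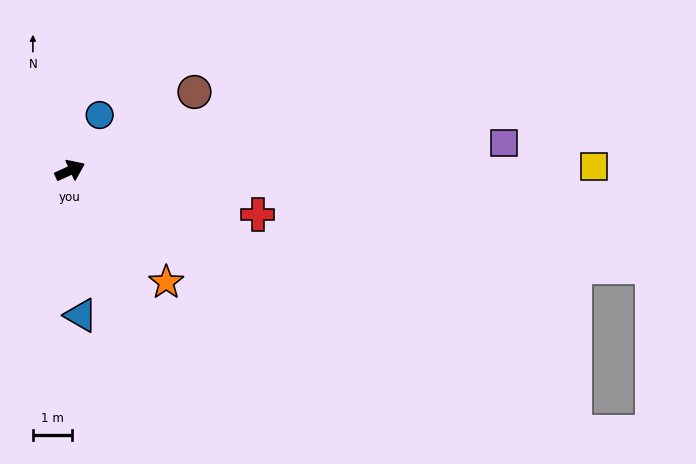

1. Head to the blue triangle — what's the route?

turn right 110°, forward 3.7 m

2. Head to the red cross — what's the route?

turn right 38°, forward 4.9 m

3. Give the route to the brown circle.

turn left 8°, forward 3.8 m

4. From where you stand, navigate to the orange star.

turn right 74°, forward 3.8 m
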